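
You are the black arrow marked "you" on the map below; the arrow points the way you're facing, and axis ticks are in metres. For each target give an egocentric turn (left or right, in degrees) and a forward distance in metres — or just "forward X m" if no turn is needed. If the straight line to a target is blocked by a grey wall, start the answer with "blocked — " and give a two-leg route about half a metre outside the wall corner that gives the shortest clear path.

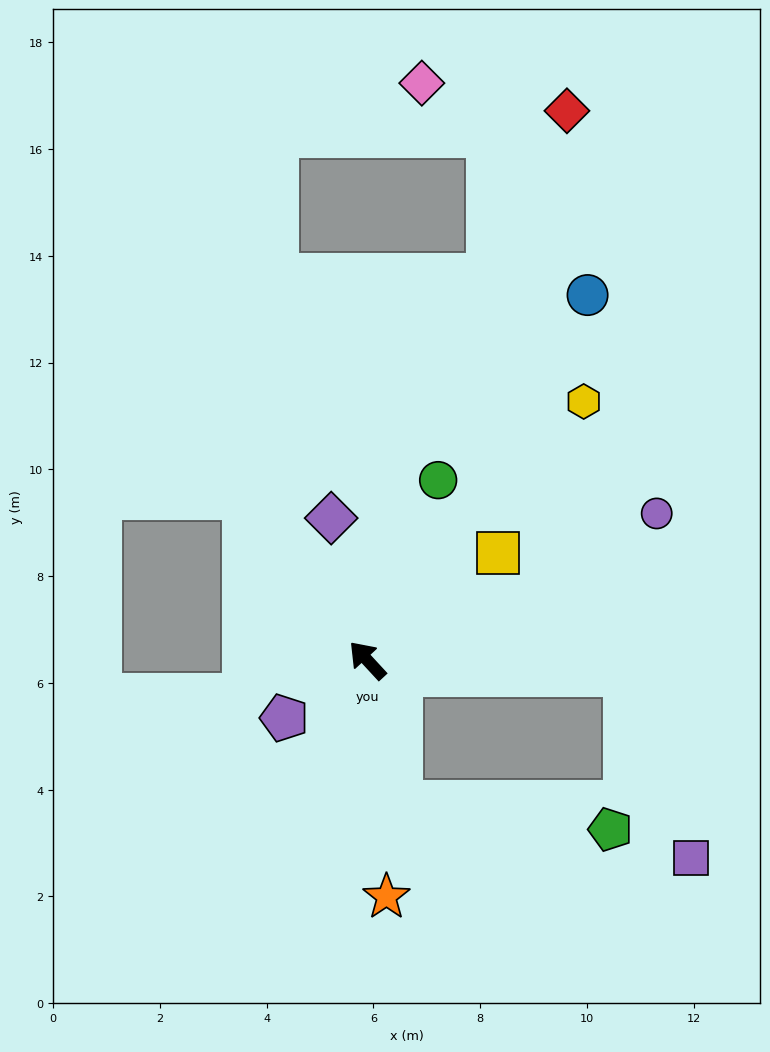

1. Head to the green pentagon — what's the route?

blocked — turn left 150°, forward 2.7 m, then turn left 70°, forward 4.0 m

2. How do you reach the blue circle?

turn right 74°, forward 8.0 m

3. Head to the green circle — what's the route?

turn right 64°, forward 3.6 m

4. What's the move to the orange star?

turn left 142°, forward 4.4 m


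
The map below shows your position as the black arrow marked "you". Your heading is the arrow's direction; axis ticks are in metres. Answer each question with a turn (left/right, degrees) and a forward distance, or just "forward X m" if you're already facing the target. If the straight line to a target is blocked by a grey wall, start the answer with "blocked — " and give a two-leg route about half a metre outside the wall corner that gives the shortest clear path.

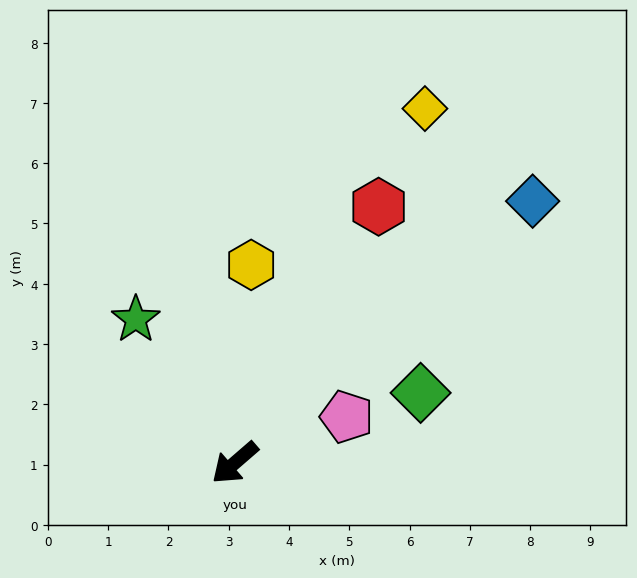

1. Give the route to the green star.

turn right 96°, forward 2.9 m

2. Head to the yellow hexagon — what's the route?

turn right 136°, forward 3.3 m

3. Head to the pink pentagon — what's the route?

turn left 161°, forward 2.0 m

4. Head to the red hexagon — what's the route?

turn right 160°, forward 4.9 m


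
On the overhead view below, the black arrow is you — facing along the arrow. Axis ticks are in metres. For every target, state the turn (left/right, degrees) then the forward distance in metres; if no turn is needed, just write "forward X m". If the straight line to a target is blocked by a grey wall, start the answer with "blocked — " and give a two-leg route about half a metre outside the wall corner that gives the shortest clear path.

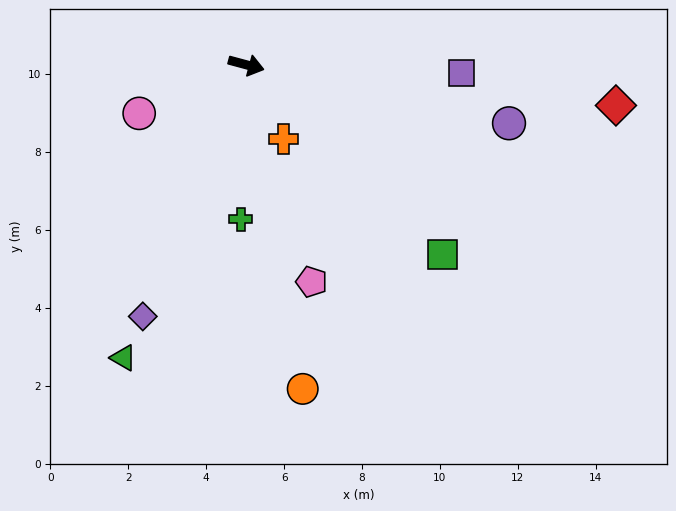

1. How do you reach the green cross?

turn right 77°, forward 4.0 m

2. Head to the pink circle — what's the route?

turn right 141°, forward 3.0 m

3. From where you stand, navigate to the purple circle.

turn left 2°, forward 6.9 m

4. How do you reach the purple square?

turn left 13°, forward 5.5 m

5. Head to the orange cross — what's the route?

turn right 48°, forward 2.1 m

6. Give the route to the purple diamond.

turn right 97°, forward 7.0 m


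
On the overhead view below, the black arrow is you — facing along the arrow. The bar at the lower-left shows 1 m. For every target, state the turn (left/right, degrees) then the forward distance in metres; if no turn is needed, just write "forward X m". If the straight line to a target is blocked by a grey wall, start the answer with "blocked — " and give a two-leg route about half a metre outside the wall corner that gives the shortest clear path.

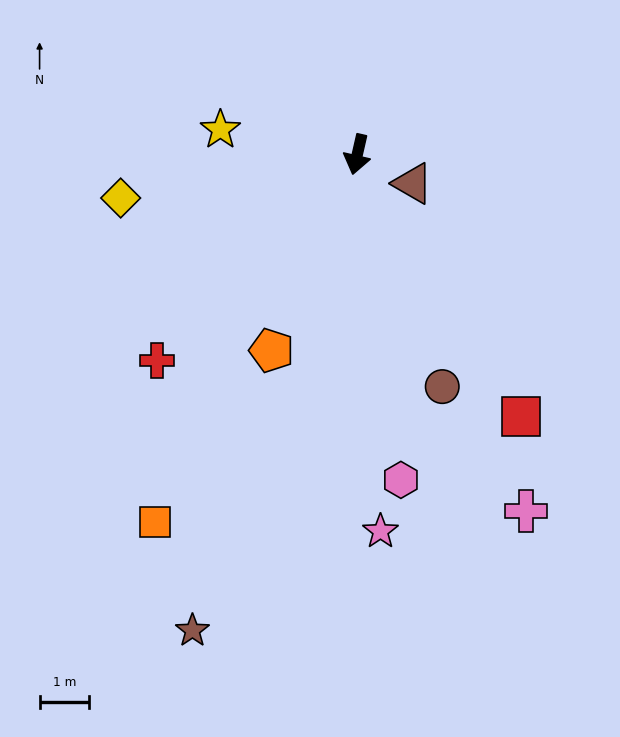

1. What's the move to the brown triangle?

turn left 75°, forward 1.3 m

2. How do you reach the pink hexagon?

turn left 21°, forward 6.6 m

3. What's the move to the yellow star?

turn right 87°, forward 2.8 m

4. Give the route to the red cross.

turn right 31°, forward 5.8 m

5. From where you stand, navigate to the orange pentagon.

turn right 11°, forward 4.3 m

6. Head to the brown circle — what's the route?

turn left 33°, forward 5.0 m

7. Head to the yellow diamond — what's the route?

turn right 67°, forward 4.8 m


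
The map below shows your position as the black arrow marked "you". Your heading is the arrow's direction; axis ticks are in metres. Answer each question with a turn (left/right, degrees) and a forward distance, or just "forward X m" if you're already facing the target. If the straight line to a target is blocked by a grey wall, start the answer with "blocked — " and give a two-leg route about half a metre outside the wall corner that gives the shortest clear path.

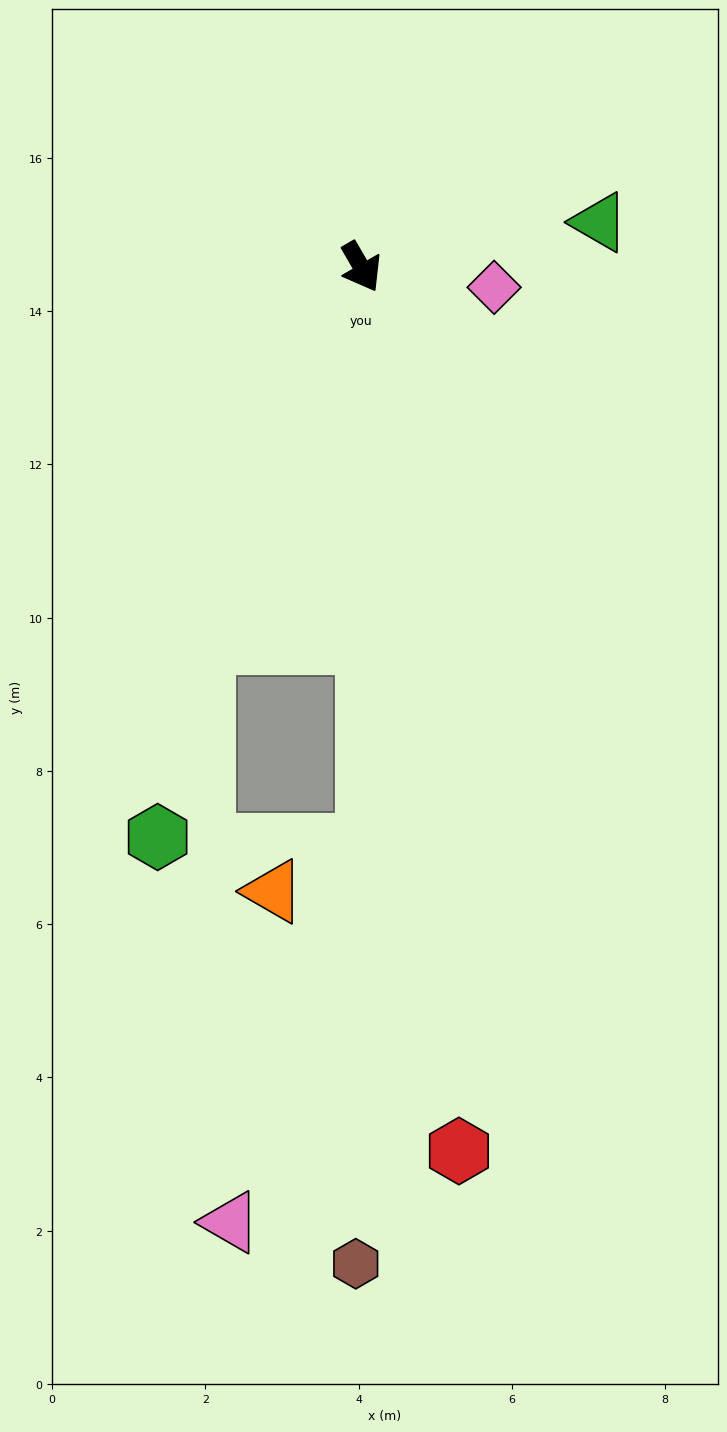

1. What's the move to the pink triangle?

blocked — turn right 29°, forward 7.6 m, then turn right 21°, forward 5.2 m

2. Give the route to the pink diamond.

turn left 51°, forward 1.8 m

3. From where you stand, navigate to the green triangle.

turn left 71°, forward 3.2 m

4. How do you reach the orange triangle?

blocked — turn right 29°, forward 7.6 m, then turn right 66°, forward 1.4 m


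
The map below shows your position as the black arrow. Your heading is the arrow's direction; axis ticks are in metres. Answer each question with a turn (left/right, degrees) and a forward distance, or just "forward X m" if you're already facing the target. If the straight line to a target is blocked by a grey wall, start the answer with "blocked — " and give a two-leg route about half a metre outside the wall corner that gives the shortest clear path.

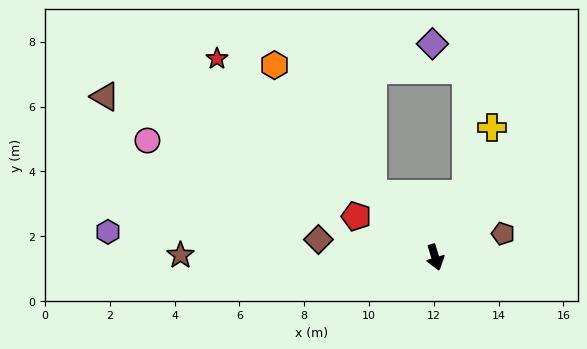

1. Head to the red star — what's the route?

turn right 149°, forward 9.1 m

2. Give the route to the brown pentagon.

turn left 92°, forward 2.2 m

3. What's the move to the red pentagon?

turn right 134°, forward 2.7 m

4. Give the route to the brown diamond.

turn right 115°, forward 3.6 m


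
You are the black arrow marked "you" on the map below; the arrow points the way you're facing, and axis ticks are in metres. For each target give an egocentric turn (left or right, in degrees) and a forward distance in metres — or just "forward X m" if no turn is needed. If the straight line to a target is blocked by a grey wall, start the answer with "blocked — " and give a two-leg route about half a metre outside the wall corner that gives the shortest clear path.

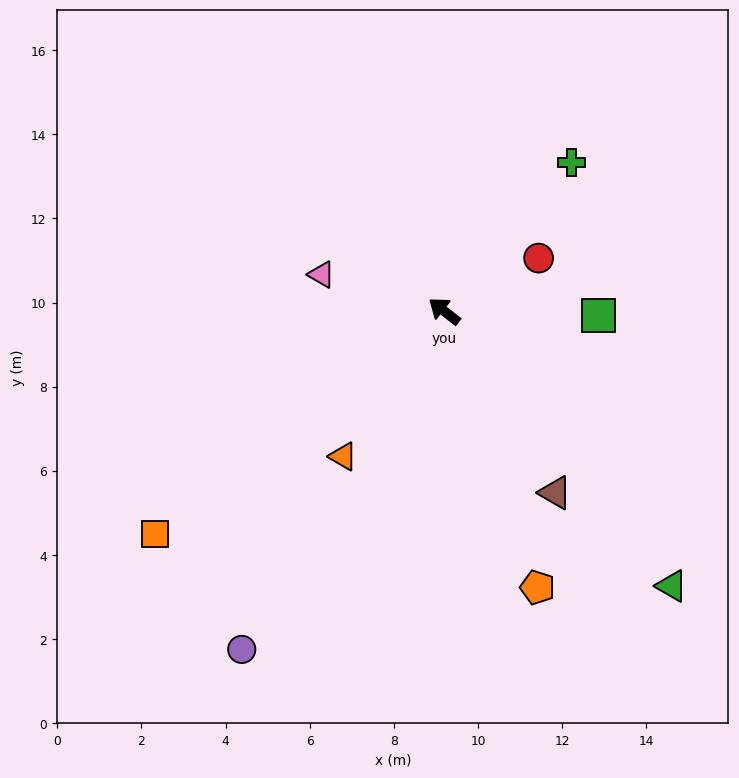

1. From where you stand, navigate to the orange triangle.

turn left 93°, forward 4.2 m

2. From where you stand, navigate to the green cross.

turn right 93°, forward 4.7 m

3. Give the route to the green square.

turn right 143°, forward 3.7 m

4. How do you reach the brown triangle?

turn left 159°, forward 5.1 m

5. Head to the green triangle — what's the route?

turn left 168°, forward 8.5 m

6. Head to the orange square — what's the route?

turn left 76°, forward 8.7 m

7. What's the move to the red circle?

turn right 113°, forward 2.6 m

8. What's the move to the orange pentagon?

turn left 147°, forward 6.9 m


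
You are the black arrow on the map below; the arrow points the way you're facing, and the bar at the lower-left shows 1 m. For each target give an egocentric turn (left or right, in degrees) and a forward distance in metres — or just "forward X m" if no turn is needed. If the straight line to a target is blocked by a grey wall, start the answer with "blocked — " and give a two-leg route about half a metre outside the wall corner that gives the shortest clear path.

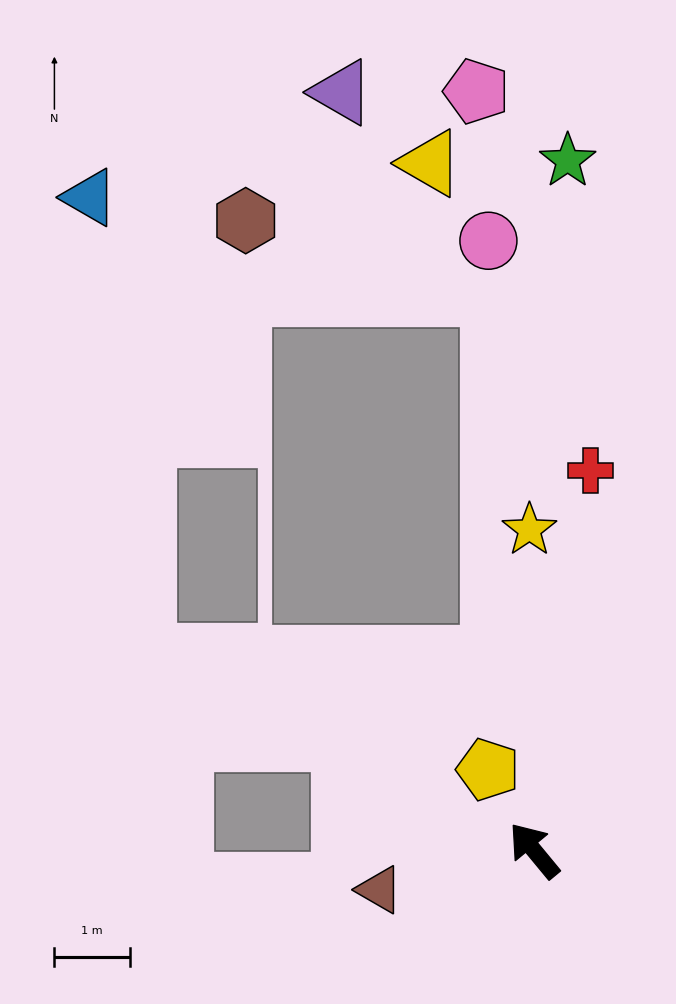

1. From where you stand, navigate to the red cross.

turn right 48°, forward 5.1 m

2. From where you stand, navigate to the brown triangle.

turn left 65°, forward 2.1 m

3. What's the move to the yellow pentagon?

turn right 10°, forward 1.2 m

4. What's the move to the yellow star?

turn right 39°, forward 4.2 m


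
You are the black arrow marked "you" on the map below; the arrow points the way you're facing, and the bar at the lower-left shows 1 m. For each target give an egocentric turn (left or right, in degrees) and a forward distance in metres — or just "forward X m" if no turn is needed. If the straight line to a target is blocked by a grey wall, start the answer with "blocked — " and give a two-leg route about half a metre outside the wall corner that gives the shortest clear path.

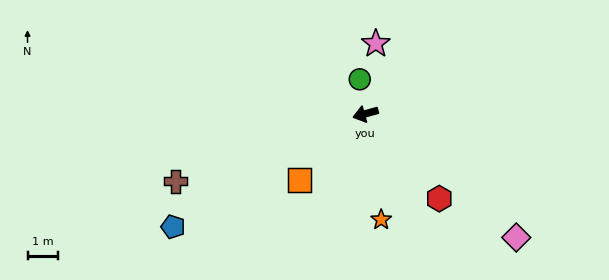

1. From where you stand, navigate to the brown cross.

turn left 4°, forward 6.5 m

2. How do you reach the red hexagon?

turn left 115°, forward 3.6 m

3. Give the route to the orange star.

turn left 83°, forward 3.5 m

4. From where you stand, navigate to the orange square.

turn left 30°, forward 3.0 m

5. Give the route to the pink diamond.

turn left 125°, forward 6.3 m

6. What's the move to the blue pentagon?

turn left 15°, forward 7.2 m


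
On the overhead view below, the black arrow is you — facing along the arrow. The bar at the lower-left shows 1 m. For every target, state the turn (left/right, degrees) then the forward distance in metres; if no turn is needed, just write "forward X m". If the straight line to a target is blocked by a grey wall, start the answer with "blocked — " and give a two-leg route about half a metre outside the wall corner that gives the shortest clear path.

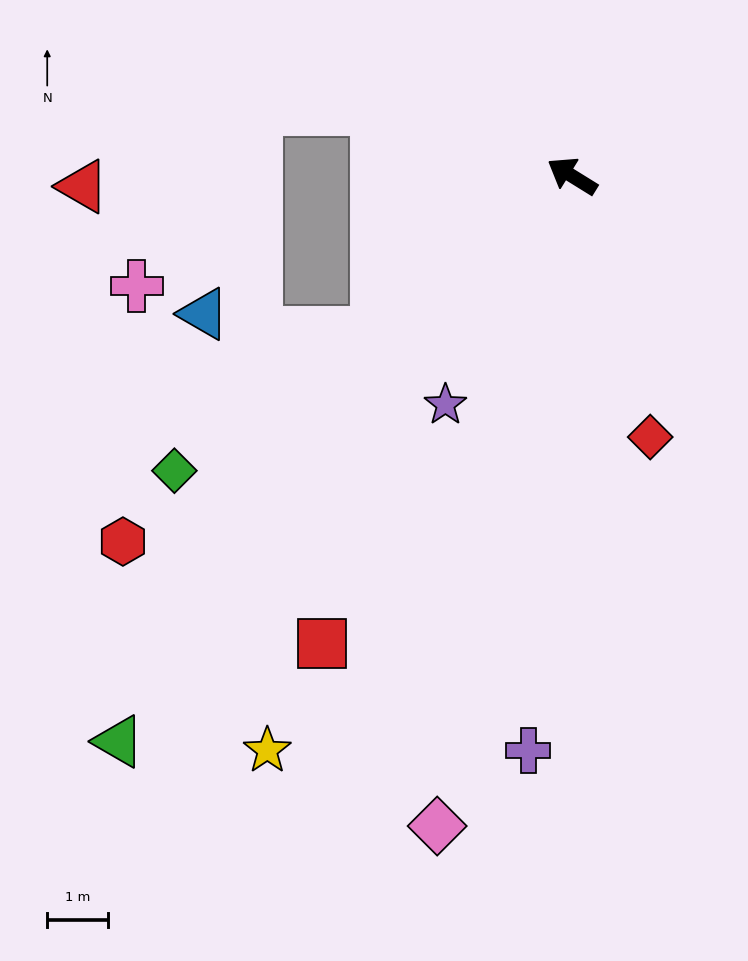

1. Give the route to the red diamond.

turn left 138°, forward 4.5 m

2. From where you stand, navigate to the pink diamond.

turn left 110°, forward 10.8 m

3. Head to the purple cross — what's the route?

turn left 117°, forward 9.4 m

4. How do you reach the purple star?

turn left 93°, forward 4.3 m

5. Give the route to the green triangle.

turn left 83°, forward 11.8 m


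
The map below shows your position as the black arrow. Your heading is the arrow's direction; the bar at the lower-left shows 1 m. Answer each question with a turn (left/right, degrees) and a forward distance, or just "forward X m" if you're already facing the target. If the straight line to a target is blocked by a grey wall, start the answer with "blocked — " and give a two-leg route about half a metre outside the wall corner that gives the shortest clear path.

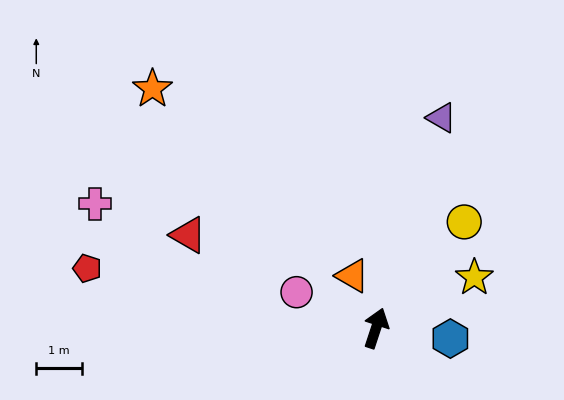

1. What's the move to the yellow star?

turn right 45°, forward 2.4 m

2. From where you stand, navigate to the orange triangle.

turn left 43°, forward 1.3 m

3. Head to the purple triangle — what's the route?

forward 4.8 m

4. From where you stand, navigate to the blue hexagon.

turn right 80°, forward 1.7 m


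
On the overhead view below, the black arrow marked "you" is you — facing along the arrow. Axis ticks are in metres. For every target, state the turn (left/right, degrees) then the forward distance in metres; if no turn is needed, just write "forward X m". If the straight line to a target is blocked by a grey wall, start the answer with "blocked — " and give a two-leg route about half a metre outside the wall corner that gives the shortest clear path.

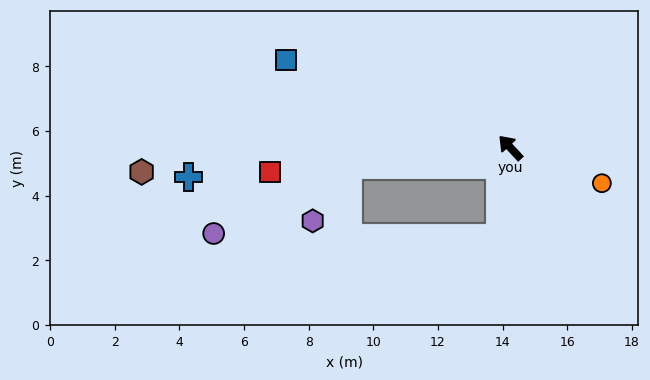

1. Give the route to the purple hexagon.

blocked — turn left 53°, forward 5.0 m, then turn left 51°, forward 2.0 m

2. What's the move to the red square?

turn left 53°, forward 7.5 m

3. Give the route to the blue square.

turn left 26°, forward 7.4 m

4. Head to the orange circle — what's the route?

turn right 154°, forward 3.0 m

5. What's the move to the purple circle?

blocked — turn left 53°, forward 5.0 m, then turn left 21°, forward 4.7 m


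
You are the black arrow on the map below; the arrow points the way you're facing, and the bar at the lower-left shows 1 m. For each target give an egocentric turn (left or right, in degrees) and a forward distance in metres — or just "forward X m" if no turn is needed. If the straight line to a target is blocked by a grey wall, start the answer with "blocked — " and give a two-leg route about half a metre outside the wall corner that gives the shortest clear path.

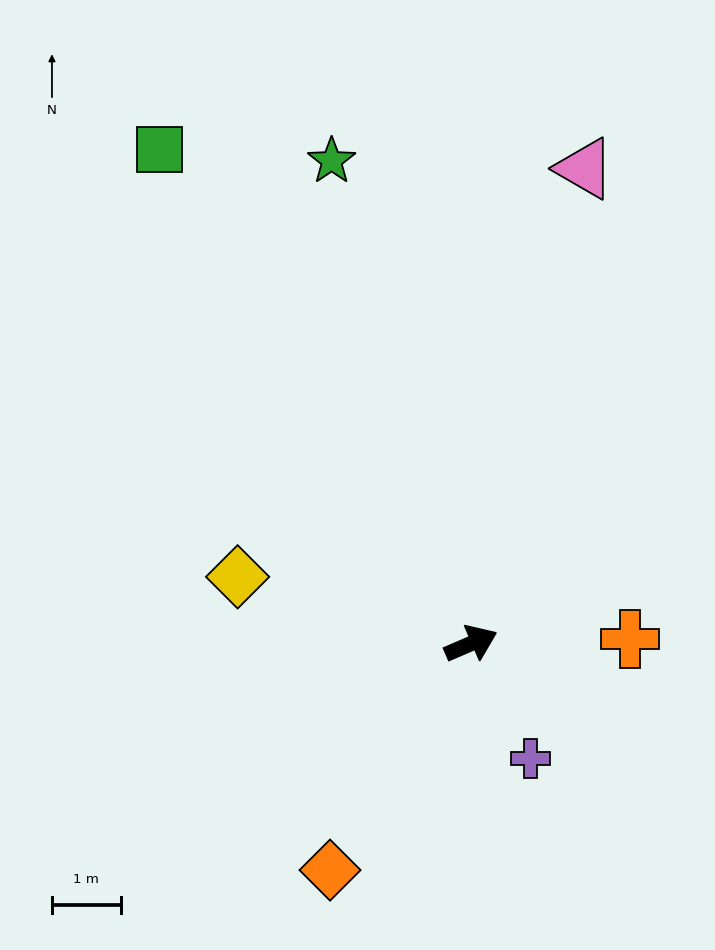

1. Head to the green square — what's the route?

turn left 99°, forward 8.5 m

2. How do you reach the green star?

turn left 83°, forward 7.3 m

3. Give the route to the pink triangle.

turn left 53°, forward 7.1 m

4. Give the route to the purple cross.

turn right 86°, forward 1.9 m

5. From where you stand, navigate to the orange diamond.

turn right 145°, forward 3.9 m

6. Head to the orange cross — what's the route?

turn right 22°, forward 2.3 m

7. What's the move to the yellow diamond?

turn left 141°, forward 3.5 m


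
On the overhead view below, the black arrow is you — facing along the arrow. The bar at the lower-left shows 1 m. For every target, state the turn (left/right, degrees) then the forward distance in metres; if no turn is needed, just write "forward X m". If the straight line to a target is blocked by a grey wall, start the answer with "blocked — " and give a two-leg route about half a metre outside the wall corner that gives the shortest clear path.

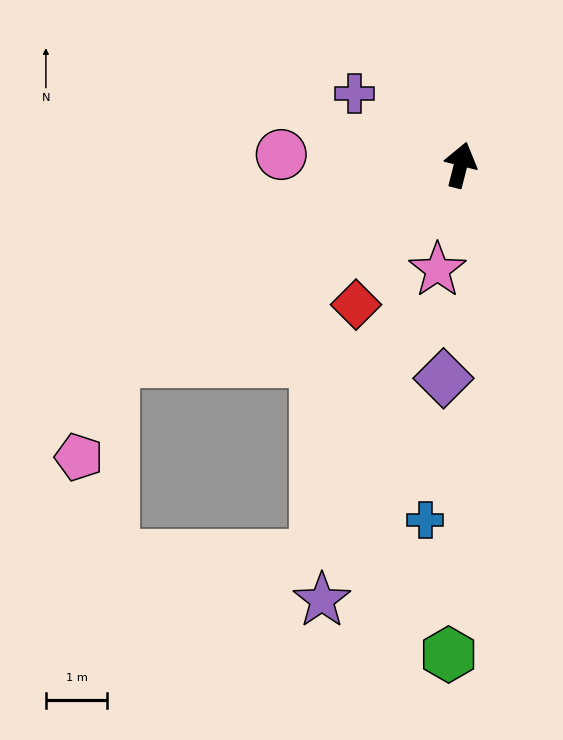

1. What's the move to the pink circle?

turn left 101°, forward 2.9 m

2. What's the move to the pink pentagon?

blocked — turn left 134°, forward 6.5 m, then turn left 40°, forward 1.7 m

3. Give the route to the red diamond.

turn left 157°, forward 2.8 m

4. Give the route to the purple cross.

turn left 70°, forward 2.1 m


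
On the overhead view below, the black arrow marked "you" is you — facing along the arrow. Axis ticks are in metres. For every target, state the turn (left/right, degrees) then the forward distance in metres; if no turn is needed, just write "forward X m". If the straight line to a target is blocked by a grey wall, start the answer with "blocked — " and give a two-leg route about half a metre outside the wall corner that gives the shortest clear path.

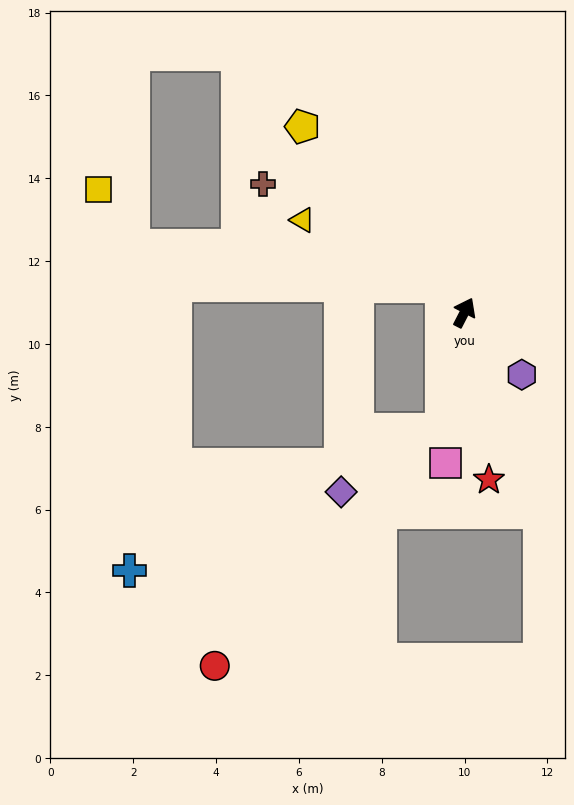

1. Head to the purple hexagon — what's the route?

turn right 110°, forward 2.0 m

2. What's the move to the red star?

turn right 144°, forward 4.1 m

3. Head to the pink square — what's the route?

turn right 160°, forward 3.7 m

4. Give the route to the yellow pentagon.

turn left 68°, forward 6.0 m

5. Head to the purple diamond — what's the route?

blocked — turn right 163°, forward 2.9 m, then turn right 49°, forward 2.9 m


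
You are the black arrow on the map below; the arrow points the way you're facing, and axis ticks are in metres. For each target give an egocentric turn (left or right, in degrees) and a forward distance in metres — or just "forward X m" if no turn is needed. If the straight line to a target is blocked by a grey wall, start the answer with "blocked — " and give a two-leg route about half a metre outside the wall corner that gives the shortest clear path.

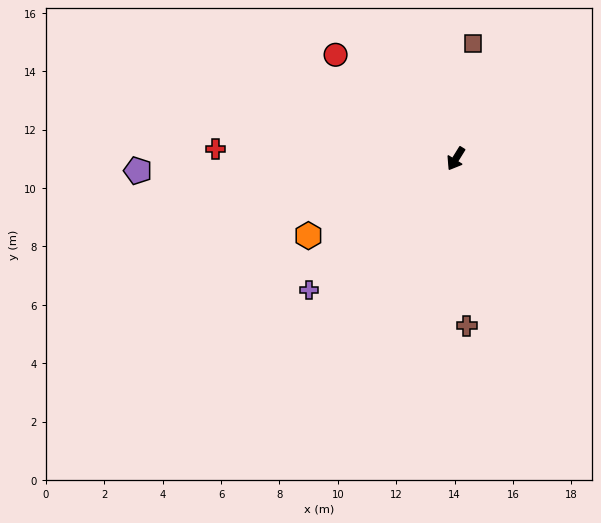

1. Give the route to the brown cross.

turn left 36°, forward 5.7 m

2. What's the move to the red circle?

turn right 99°, forward 5.4 m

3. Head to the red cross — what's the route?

turn right 61°, forward 8.2 m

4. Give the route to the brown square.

turn right 157°, forward 4.0 m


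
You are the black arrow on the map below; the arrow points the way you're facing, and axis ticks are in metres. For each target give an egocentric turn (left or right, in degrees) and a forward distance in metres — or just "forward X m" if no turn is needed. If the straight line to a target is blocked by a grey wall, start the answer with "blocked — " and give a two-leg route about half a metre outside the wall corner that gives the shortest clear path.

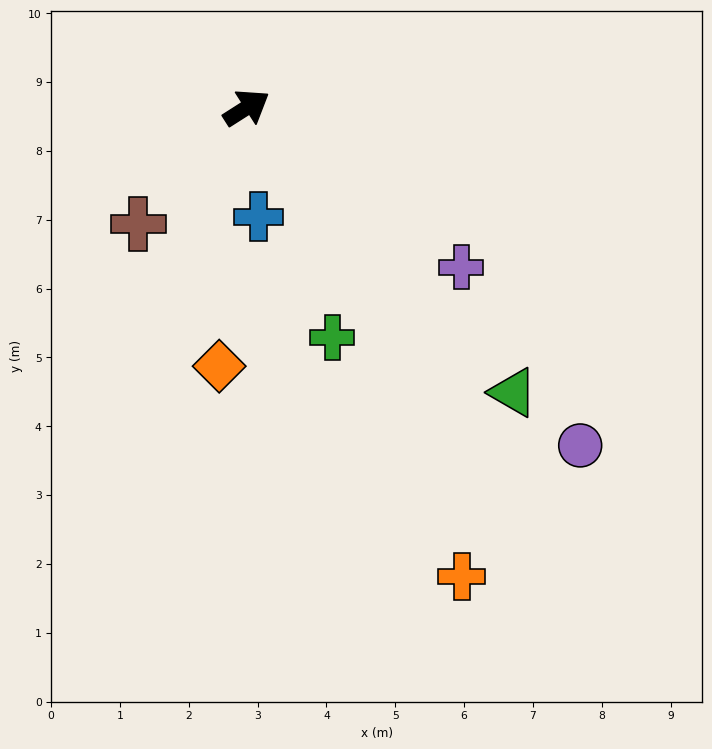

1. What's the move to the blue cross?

turn right 116°, forward 1.6 m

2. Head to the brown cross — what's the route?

turn right 166°, forward 2.3 m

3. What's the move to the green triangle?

turn right 79°, forward 5.7 m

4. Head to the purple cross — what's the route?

turn right 69°, forward 3.9 m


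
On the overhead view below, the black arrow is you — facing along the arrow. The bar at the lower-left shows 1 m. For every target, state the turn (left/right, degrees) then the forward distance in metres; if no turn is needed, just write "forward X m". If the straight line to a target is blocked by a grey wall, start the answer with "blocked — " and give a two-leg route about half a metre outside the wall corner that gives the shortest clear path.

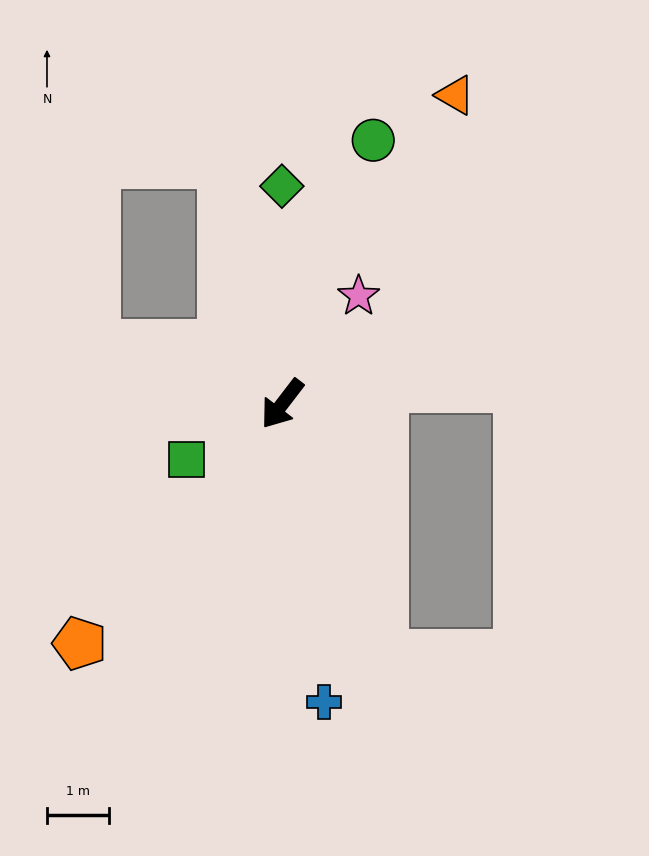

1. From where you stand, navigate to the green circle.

turn right 162°, forward 4.5 m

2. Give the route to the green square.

turn right 22°, forward 1.8 m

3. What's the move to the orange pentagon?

turn right 3°, forward 5.1 m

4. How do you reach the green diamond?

turn right 142°, forward 3.5 m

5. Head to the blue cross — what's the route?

turn left 45°, forward 4.9 m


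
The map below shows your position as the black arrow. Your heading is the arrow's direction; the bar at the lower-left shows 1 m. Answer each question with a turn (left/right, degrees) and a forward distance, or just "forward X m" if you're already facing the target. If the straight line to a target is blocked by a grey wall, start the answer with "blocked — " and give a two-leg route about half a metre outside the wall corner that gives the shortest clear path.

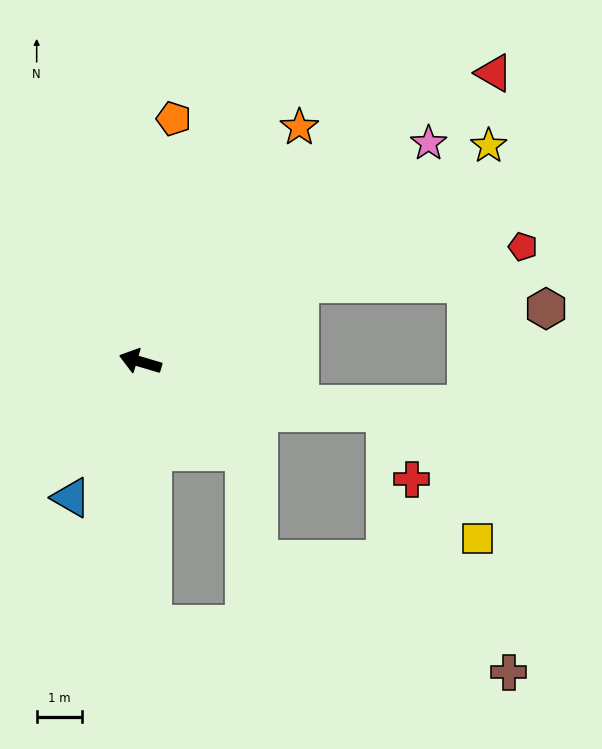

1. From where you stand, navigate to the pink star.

turn right 126°, forward 7.9 m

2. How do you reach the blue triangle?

turn left 80°, forward 3.3 m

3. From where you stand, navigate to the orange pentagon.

turn right 81°, forward 5.4 m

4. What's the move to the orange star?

turn right 108°, forward 6.2 m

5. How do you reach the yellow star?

turn right 132°, forward 9.0 m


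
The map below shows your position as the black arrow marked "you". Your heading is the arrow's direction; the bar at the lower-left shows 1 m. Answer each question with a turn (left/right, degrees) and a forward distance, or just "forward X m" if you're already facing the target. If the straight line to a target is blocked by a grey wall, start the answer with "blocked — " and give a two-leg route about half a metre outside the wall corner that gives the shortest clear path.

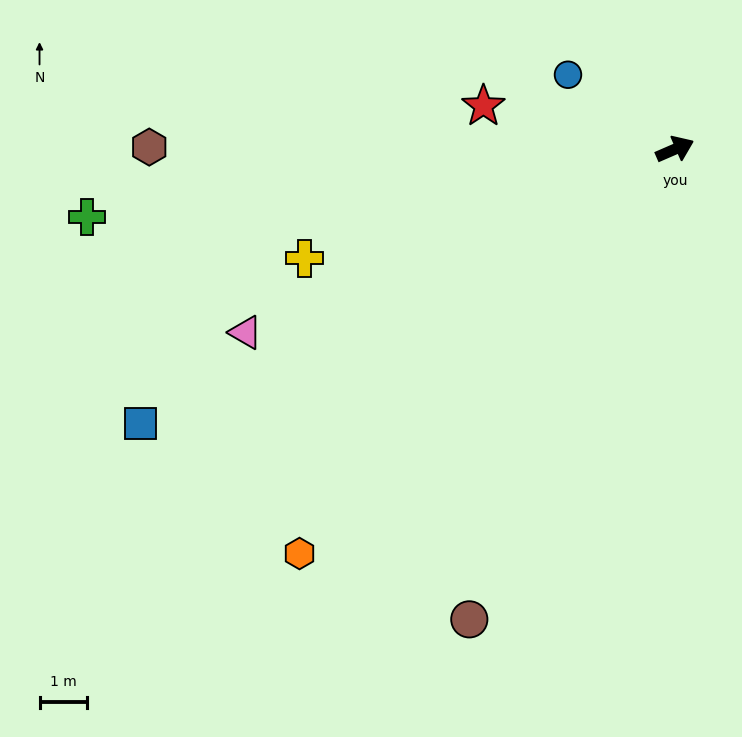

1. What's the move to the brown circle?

turn right 137°, forward 10.8 m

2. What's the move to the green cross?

turn left 163°, forward 12.5 m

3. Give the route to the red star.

turn left 144°, forward 4.1 m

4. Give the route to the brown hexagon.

turn left 156°, forward 11.1 m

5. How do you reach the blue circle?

turn left 122°, forward 2.7 m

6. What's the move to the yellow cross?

turn left 173°, forward 8.1 m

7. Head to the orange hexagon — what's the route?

turn right 156°, forward 11.6 m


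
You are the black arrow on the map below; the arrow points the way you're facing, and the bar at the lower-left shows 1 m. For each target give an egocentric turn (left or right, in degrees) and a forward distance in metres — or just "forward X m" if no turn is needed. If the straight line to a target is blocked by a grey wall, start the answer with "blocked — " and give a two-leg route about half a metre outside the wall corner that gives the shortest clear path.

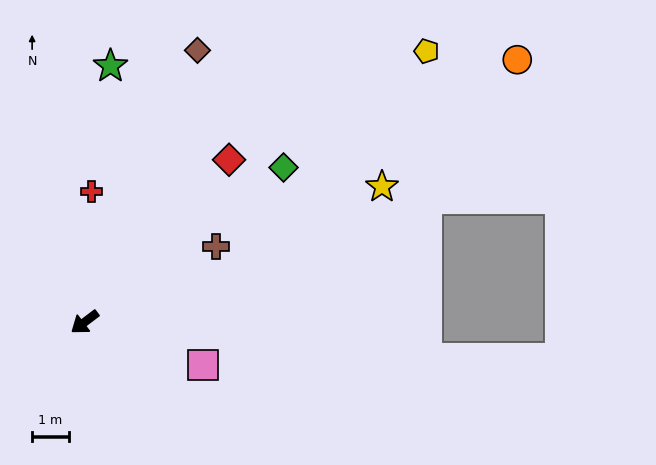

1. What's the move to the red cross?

turn right 130°, forward 3.6 m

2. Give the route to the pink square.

turn left 123°, forward 3.4 m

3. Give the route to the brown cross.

turn left 173°, forward 4.1 m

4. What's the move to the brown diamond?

turn right 150°, forward 8.0 m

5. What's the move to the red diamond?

turn right 169°, forward 5.9 m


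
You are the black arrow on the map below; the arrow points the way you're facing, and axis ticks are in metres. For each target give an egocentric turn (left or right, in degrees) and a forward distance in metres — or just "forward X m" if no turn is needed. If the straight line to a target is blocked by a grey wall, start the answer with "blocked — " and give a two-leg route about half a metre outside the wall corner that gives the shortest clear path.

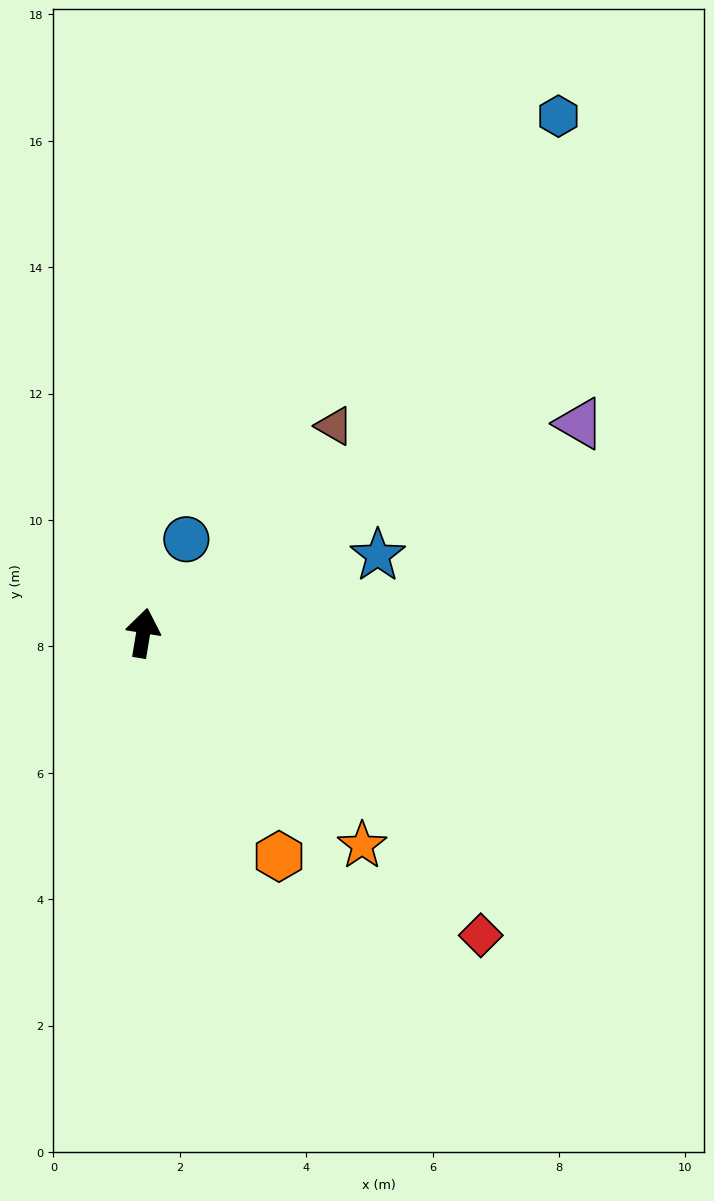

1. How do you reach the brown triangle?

turn right 33°, forward 4.5 m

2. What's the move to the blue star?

turn right 62°, forward 3.9 m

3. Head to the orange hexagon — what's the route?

turn right 139°, forward 4.1 m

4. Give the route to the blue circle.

turn right 15°, forward 1.6 m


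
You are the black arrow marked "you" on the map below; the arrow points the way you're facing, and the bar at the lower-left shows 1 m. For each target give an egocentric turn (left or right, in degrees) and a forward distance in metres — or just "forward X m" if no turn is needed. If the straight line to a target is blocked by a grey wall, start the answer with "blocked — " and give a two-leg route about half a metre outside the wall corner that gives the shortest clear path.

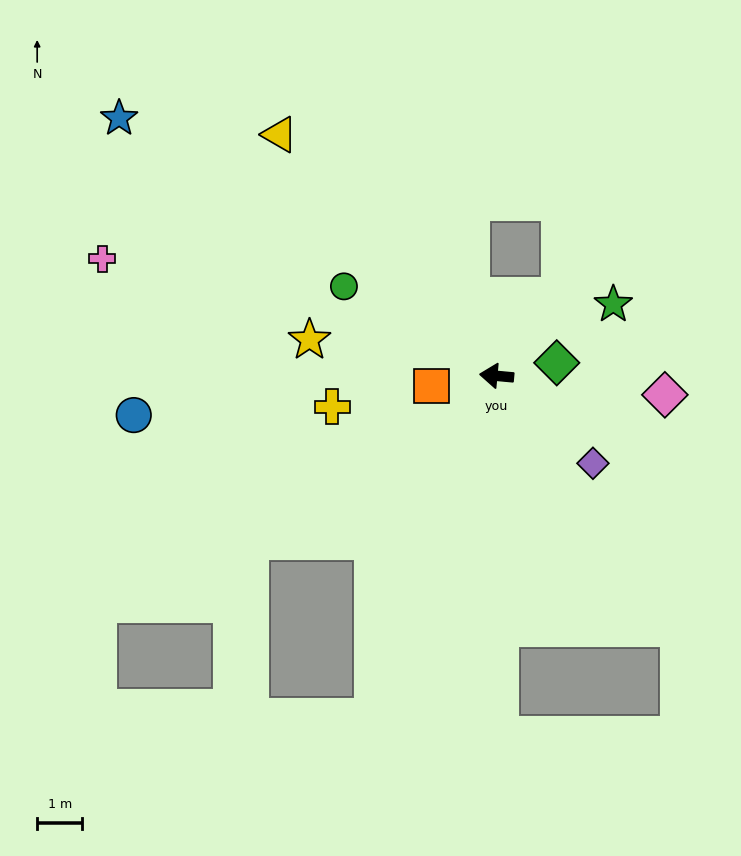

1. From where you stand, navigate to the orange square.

turn left 14°, forward 1.5 m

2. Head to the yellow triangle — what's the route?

turn right 43°, forward 7.2 m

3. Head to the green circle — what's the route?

turn right 25°, forward 3.9 m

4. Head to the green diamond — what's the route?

turn right 162°, forward 1.4 m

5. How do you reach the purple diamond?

turn left 143°, forward 2.9 m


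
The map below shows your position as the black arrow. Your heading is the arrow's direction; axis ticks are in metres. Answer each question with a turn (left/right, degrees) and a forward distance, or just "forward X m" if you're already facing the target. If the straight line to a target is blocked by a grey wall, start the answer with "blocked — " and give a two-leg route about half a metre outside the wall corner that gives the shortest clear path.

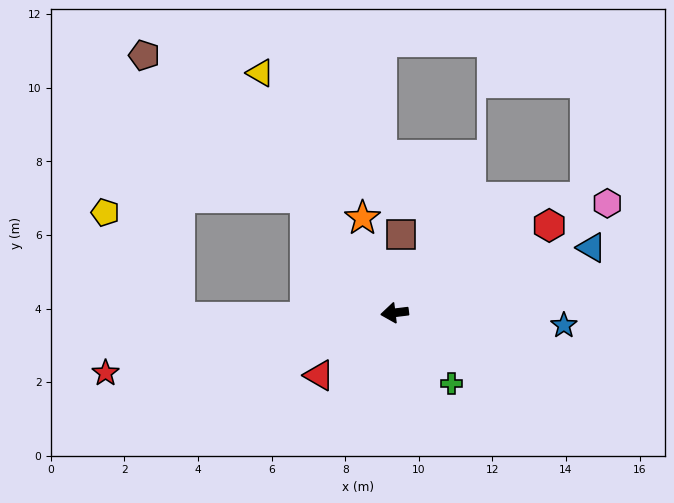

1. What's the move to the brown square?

turn right 102°, forward 2.1 m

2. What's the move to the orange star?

turn right 78°, forward 2.7 m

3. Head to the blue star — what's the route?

turn left 169°, forward 4.6 m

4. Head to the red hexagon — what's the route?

turn right 158°, forward 4.8 m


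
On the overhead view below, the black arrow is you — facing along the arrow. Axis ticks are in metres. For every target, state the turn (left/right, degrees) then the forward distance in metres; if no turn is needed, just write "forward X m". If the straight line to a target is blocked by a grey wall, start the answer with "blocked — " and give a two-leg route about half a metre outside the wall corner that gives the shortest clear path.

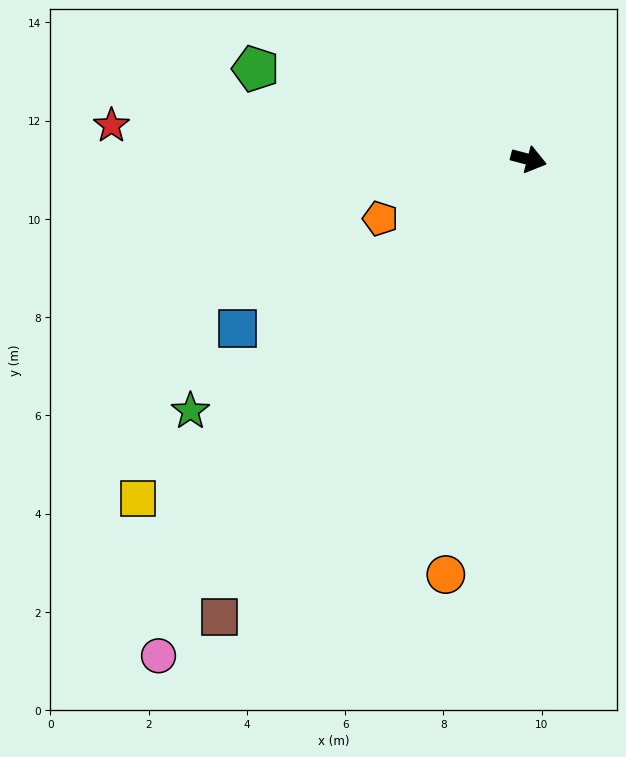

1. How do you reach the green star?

turn right 129°, forward 8.6 m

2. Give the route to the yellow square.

turn right 124°, forward 10.5 m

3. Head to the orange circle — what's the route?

turn right 87°, forward 8.6 m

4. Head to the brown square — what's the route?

turn right 109°, forward 11.2 m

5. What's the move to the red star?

turn right 170°, forward 8.5 m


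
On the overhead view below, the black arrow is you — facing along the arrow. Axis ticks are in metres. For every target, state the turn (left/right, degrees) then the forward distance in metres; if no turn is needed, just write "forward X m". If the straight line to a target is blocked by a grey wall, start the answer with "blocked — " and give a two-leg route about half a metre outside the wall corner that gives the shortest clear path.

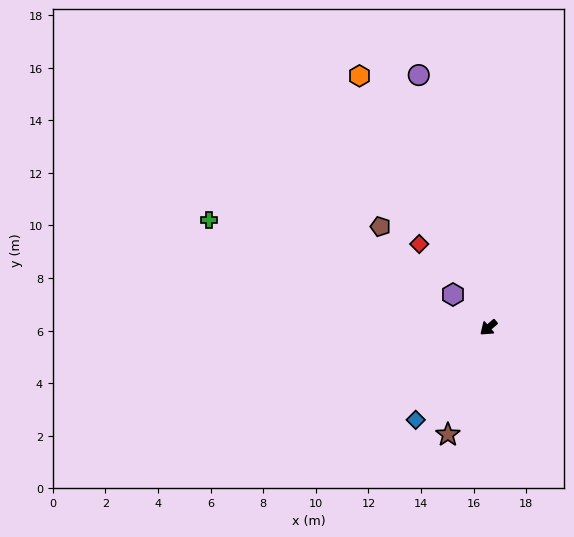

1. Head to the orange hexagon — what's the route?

turn right 103°, forward 10.8 m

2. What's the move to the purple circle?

turn right 115°, forward 10.0 m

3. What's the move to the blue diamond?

turn left 11°, forward 4.5 m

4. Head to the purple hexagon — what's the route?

turn right 83°, forward 1.8 m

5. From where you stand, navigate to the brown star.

turn left 29°, forward 4.4 m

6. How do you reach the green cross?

turn right 61°, forward 11.4 m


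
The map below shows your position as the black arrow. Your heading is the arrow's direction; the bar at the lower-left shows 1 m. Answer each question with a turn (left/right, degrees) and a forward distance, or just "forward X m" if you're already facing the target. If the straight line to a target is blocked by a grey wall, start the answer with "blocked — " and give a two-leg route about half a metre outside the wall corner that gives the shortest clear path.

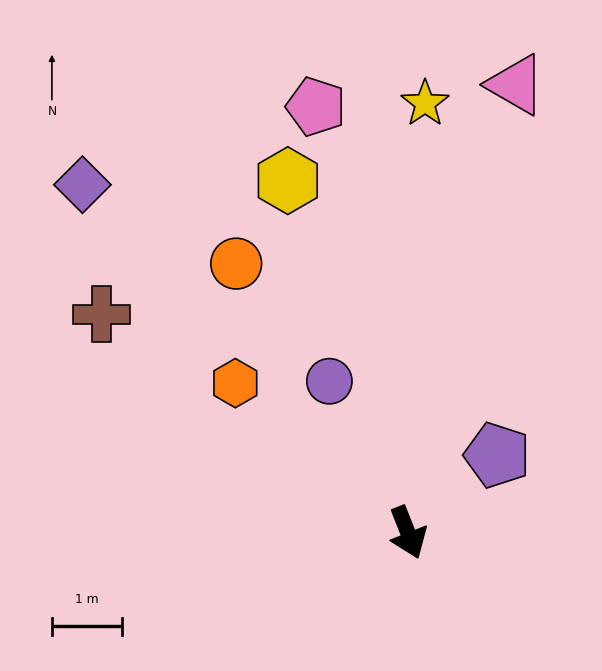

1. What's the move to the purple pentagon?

turn left 109°, forward 1.7 m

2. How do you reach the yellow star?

turn left 156°, forward 6.1 m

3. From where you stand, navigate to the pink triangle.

turn left 145°, forward 6.6 m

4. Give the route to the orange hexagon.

turn right 152°, forward 3.2 m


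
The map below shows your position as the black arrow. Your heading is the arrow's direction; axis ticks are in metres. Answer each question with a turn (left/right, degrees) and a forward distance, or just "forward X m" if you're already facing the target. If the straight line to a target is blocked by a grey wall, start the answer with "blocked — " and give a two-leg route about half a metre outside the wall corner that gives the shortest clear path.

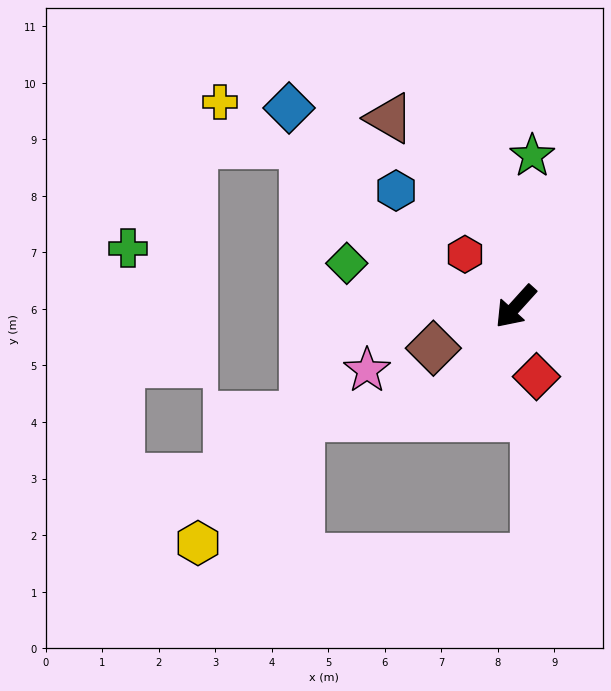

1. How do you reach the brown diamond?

turn right 21°, forward 1.6 m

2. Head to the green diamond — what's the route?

turn right 62°, forward 3.1 m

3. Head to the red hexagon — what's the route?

turn right 94°, forward 1.3 m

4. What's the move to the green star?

turn right 144°, forward 2.7 m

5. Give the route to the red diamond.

turn left 59°, forward 1.3 m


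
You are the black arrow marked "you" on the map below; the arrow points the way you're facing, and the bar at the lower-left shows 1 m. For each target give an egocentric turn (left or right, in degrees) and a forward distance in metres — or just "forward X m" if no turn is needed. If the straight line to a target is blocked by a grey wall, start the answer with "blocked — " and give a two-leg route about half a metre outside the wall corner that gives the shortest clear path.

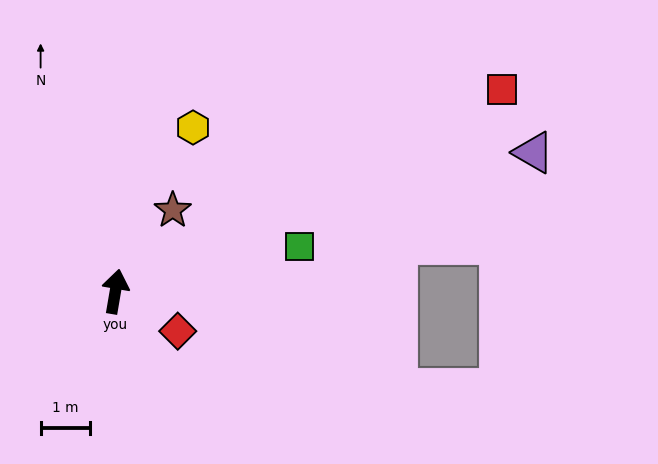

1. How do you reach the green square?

turn right 67°, forward 3.8 m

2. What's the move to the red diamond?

turn right 113°, forward 1.5 m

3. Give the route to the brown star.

turn right 26°, forward 2.0 m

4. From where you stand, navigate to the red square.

turn right 53°, forward 8.8 m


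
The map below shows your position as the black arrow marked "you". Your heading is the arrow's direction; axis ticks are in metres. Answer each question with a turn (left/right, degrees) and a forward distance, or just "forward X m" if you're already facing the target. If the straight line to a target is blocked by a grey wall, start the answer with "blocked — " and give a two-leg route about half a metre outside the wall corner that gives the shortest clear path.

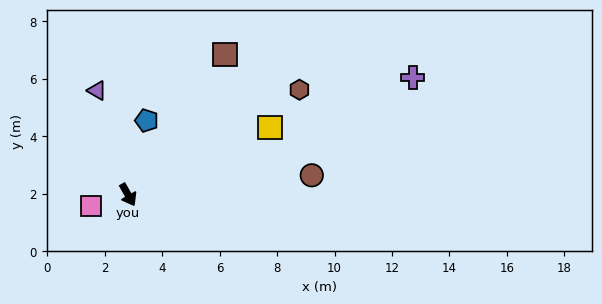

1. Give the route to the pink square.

turn right 102°, forward 1.4 m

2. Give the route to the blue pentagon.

turn left 136°, forward 2.7 m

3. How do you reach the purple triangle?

turn left 167°, forward 3.8 m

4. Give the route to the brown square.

turn left 116°, forward 5.9 m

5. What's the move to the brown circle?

turn left 67°, forward 6.4 m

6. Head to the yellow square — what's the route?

turn left 86°, forward 5.5 m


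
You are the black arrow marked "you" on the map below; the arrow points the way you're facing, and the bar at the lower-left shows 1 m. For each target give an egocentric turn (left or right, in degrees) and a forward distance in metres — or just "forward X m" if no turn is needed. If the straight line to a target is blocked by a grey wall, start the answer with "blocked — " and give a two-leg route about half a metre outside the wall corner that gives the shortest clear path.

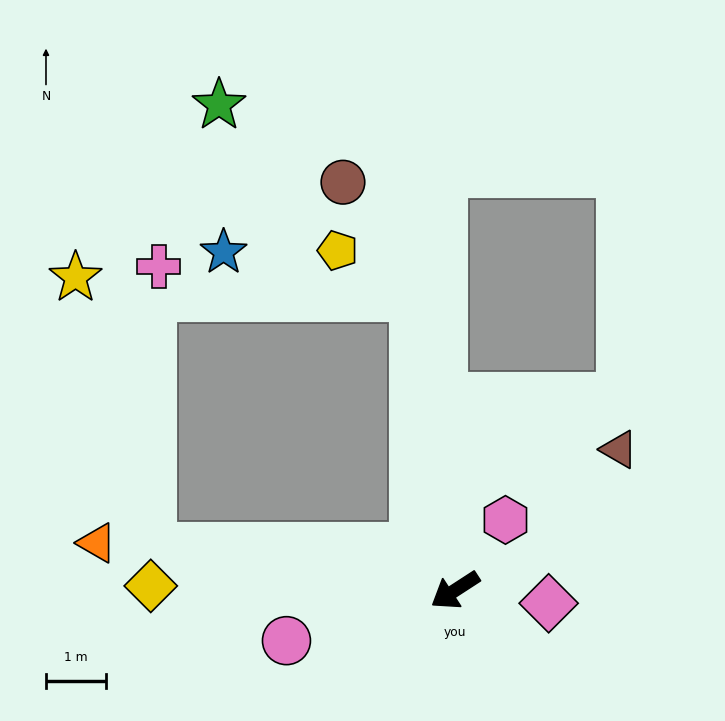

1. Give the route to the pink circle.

turn right 16°, forward 2.9 m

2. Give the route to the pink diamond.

turn left 139°, forward 1.6 m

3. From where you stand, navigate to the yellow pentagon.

blocked — turn right 115°, forward 4.9 m, then turn left 52°, forward 1.5 m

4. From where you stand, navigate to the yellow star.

blocked — turn right 41°, forward 5.1 m, then turn right 66°, forward 4.7 m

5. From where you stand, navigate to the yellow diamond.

turn right 34°, forward 5.1 m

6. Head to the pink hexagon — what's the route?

turn right 159°, forward 1.4 m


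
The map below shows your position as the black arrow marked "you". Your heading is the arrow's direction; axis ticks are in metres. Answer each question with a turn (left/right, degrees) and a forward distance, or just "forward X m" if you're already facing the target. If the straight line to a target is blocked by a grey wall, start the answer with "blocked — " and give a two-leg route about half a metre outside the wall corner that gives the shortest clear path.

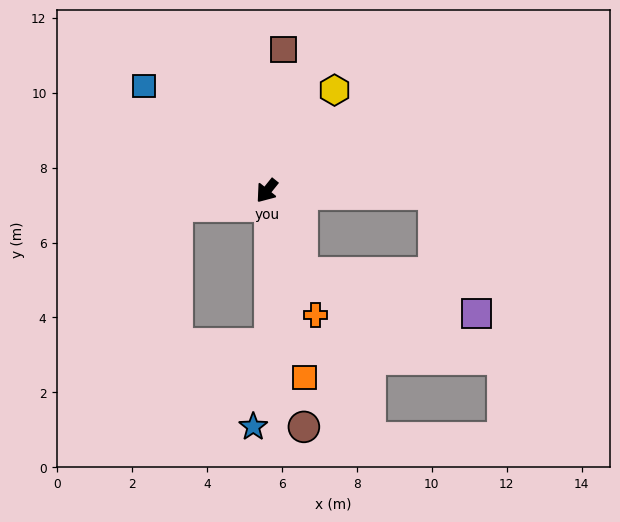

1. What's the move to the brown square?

turn right 148°, forward 3.8 m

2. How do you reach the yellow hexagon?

turn right 175°, forward 3.2 m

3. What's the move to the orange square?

turn left 50°, forward 5.1 m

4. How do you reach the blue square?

turn right 92°, forward 4.3 m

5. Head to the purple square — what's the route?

blocked — turn left 62°, forward 2.4 m, then turn left 54°, forward 4.8 m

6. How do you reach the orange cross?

turn left 60°, forward 3.6 m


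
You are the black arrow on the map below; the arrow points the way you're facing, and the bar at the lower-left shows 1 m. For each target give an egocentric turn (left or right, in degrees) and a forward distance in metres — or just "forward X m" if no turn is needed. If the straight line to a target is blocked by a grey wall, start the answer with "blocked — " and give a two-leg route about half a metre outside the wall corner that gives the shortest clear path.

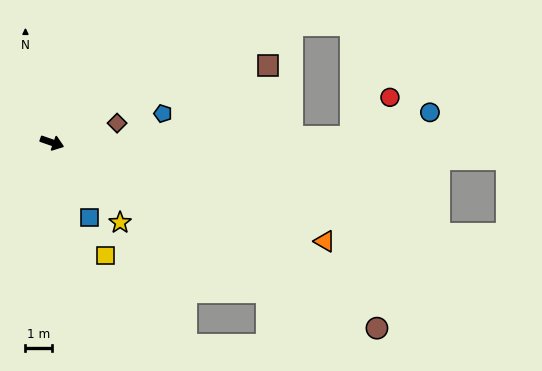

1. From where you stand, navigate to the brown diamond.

turn left 36°, forward 2.6 m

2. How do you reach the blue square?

turn right 44°, forward 3.2 m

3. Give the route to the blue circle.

blocked — turn left 20°, forward 11.3 m, then turn left 17°, forward 3.2 m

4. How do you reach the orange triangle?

forward 11.0 m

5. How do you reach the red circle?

blocked — turn left 20°, forward 11.3 m, then turn left 44°, forward 2.1 m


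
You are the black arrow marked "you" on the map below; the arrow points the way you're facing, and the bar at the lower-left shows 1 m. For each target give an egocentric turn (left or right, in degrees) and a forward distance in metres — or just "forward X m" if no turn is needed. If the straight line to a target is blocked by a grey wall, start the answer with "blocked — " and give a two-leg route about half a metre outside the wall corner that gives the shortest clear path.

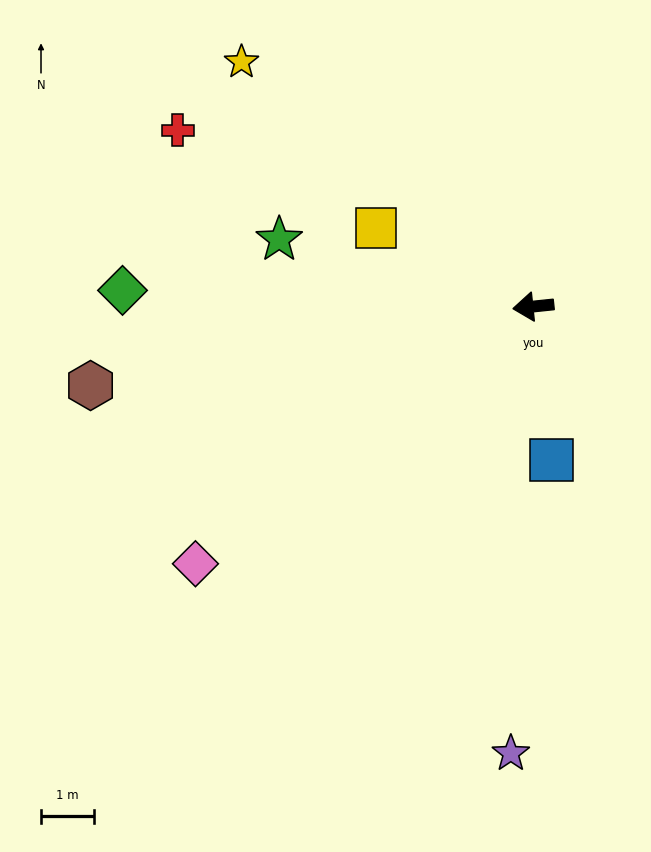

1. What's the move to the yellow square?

turn right 32°, forward 3.3 m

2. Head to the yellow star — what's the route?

turn right 46°, forward 7.2 m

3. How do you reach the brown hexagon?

turn left 4°, forward 8.5 m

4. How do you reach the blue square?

turn left 91°, forward 2.9 m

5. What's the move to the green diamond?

turn right 8°, forward 7.8 m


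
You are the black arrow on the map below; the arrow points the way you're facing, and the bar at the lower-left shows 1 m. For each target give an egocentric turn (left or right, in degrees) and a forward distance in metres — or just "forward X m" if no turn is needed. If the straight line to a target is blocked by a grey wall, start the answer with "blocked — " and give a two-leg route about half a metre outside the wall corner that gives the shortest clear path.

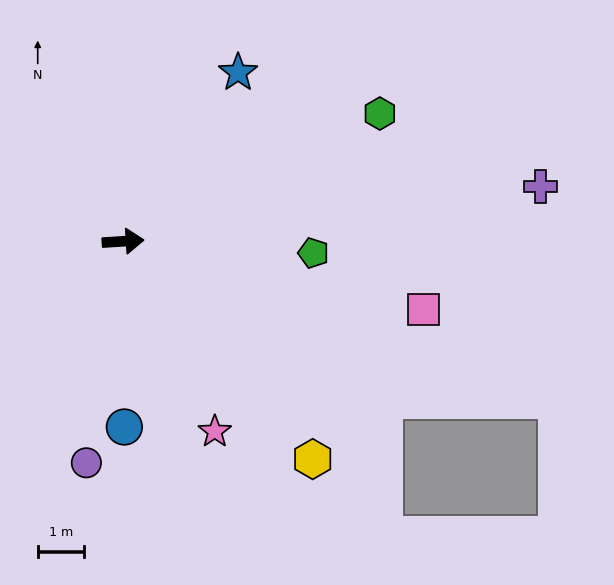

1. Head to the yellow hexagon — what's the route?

turn right 53°, forward 6.3 m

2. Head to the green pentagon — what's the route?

turn right 7°, forward 4.1 m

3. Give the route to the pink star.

turn right 68°, forward 4.6 m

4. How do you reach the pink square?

turn right 16°, forward 6.7 m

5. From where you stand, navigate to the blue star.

turn left 52°, forward 4.4 m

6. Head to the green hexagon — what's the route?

turn left 23°, forward 6.2 m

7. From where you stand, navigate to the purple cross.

turn left 4°, forward 9.1 m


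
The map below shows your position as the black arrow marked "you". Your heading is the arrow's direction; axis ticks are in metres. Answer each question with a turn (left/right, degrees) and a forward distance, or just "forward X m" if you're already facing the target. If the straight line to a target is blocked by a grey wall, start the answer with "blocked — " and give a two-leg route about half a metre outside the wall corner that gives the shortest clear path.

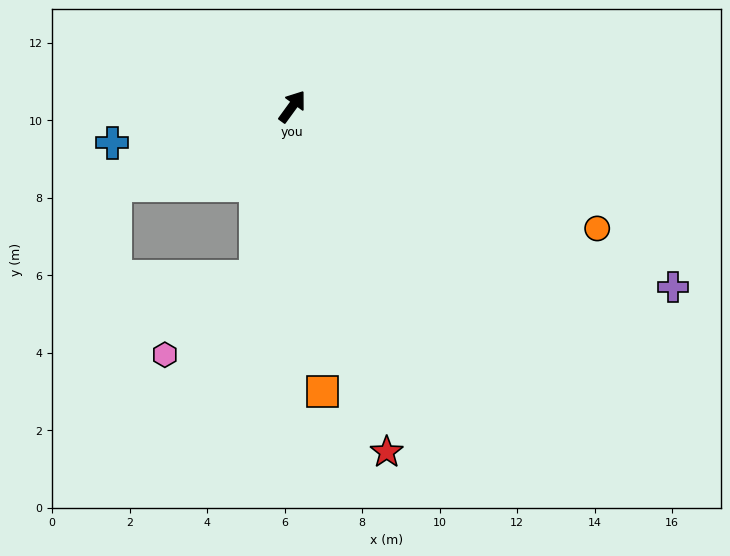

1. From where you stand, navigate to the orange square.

turn right 138°, forward 7.4 m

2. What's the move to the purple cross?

turn right 79°, forward 10.9 m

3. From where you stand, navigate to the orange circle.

turn right 76°, forward 8.5 m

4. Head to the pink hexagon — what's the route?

blocked — turn right 156°, forward 4.5 m, then turn right 37°, forward 3.1 m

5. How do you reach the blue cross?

turn left 137°, forward 4.7 m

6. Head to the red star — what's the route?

turn right 129°, forward 9.2 m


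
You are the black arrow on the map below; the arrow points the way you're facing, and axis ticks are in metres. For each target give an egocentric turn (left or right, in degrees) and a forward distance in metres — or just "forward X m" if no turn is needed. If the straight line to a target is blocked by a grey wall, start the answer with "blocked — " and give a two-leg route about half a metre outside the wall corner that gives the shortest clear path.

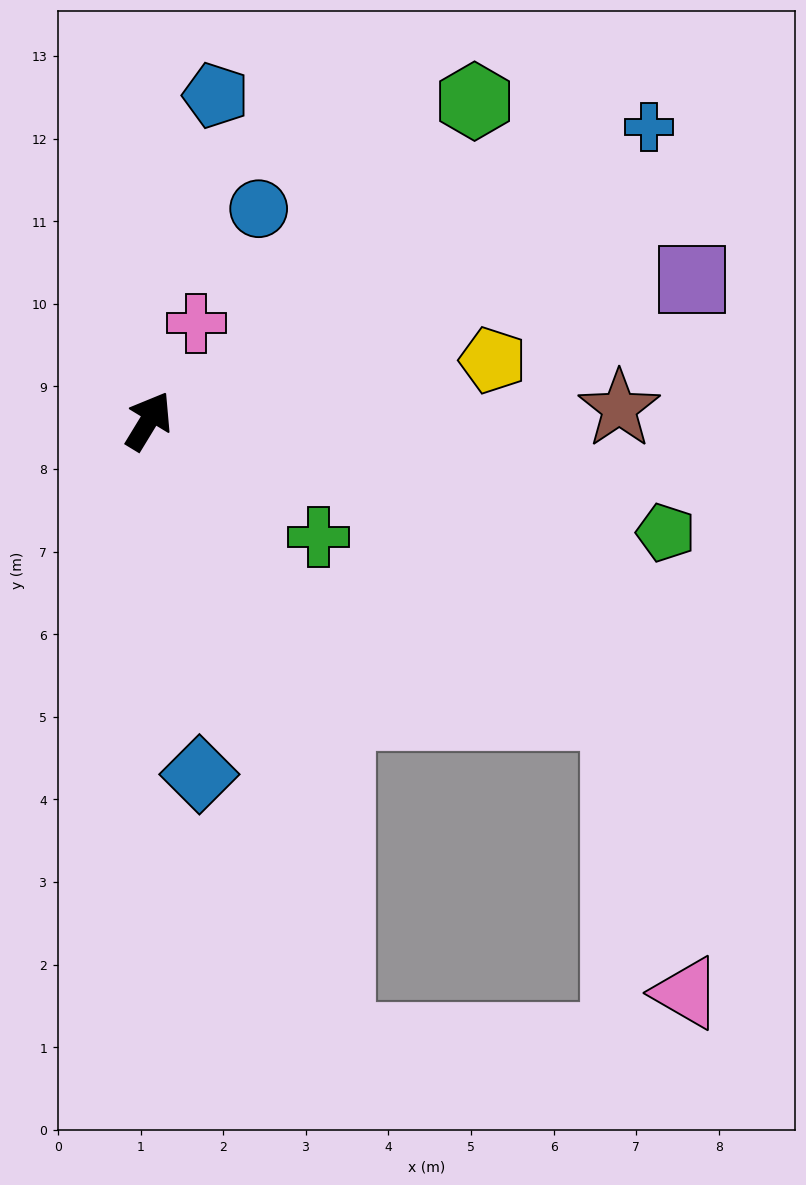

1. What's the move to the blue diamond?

turn right 141°, forward 4.3 m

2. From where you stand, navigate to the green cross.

turn right 93°, forward 2.5 m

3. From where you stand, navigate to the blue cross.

turn right 28°, forward 7.0 m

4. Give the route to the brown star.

turn right 57°, forward 5.7 m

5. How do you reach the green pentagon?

turn right 71°, forward 6.4 m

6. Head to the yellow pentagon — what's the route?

turn right 49°, forward 4.2 m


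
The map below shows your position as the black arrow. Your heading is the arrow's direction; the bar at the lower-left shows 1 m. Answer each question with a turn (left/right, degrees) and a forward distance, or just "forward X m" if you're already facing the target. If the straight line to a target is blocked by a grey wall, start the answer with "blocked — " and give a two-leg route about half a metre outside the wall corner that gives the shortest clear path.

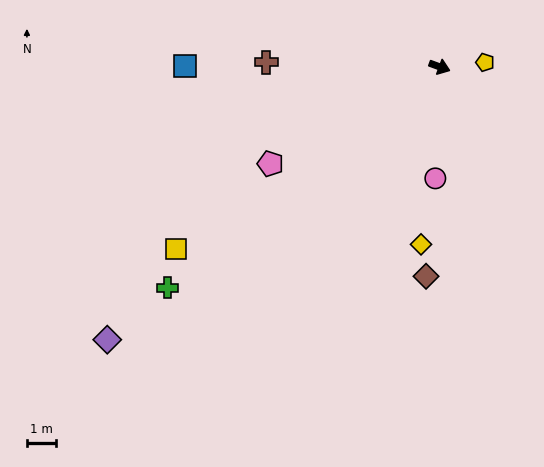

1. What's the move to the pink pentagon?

turn right 130°, forward 6.7 m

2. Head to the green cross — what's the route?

turn right 121°, forward 12.1 m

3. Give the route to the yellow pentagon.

turn left 26°, forward 1.6 m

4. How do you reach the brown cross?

turn right 161°, forward 6.0 m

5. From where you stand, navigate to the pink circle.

turn right 72°, forward 3.8 m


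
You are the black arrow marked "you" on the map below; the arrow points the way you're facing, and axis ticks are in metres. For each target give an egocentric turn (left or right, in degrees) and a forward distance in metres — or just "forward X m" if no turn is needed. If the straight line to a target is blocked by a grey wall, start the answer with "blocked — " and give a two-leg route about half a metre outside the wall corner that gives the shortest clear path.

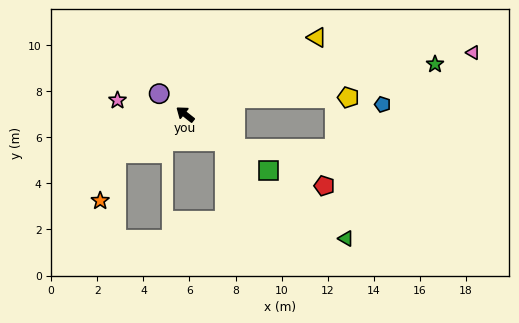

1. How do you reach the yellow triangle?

turn right 111°, forward 6.6 m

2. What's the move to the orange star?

blocked — turn left 68°, forward 3.4 m, then turn left 41°, forward 2.1 m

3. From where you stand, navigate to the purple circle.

forward 1.4 m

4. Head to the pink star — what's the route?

turn left 27°, forward 3.0 m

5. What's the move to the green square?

turn right 176°, forward 4.4 m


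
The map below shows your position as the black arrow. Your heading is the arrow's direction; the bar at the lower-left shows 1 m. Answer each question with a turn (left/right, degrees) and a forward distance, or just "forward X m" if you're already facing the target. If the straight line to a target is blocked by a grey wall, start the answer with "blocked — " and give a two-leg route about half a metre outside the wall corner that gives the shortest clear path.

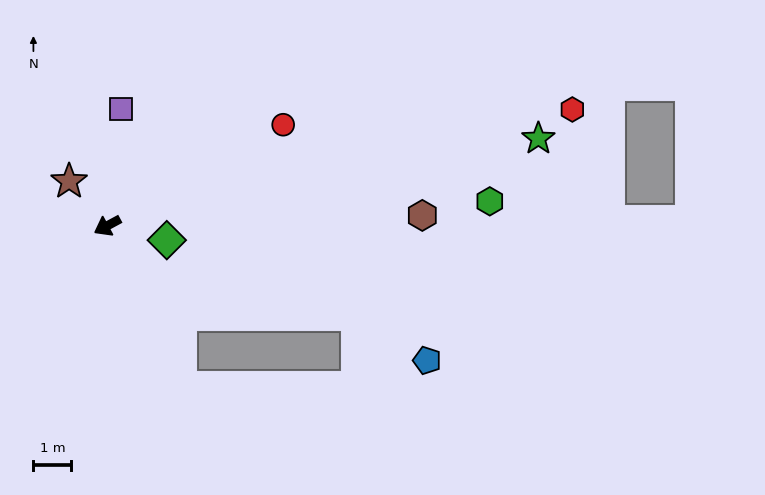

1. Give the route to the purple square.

turn right 125°, forward 3.1 m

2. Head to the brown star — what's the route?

turn right 78°, forward 1.5 m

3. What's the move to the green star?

turn left 163°, forward 11.6 m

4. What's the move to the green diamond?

turn left 138°, forward 1.6 m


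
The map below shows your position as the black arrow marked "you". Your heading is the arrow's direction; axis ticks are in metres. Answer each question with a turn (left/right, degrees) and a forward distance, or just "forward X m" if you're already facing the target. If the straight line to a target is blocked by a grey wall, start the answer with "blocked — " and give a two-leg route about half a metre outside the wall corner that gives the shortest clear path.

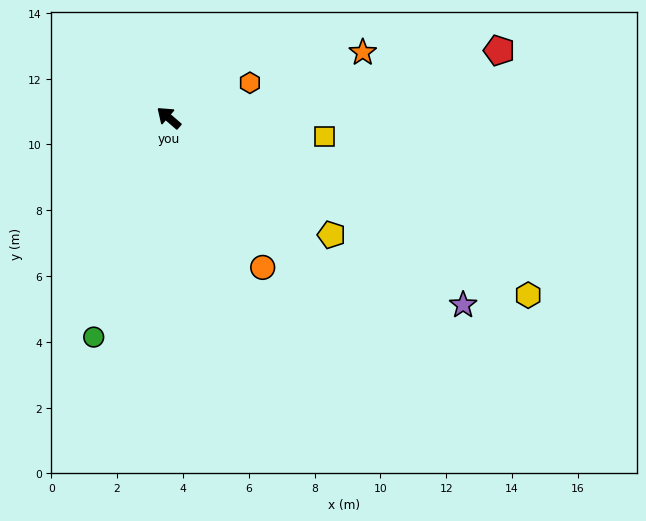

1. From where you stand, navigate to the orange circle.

turn left 163°, forward 5.4 m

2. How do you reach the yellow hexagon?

turn right 165°, forward 12.2 m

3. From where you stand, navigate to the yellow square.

turn right 146°, forward 4.8 m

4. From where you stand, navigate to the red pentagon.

turn right 128°, forward 10.2 m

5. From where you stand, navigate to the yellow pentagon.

turn right 175°, forward 6.1 m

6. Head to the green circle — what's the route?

turn left 112°, forward 7.0 m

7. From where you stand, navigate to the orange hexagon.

turn right 116°, forward 2.7 m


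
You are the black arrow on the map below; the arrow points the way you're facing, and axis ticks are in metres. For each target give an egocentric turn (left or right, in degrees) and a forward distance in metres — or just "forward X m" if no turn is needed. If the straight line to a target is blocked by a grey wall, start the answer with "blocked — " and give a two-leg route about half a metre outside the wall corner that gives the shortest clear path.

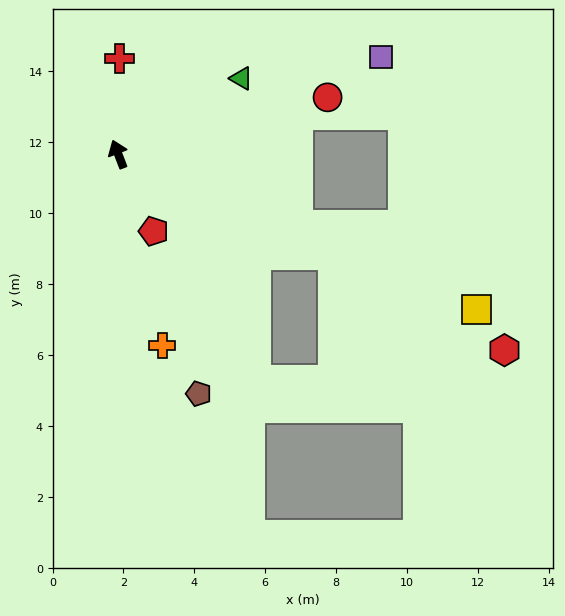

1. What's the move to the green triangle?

turn right 79°, forward 4.1 m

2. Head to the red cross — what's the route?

turn right 22°, forward 2.7 m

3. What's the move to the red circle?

turn right 96°, forward 6.1 m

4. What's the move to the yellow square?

turn right 135°, forward 11.0 m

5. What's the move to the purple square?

turn right 91°, forward 7.9 m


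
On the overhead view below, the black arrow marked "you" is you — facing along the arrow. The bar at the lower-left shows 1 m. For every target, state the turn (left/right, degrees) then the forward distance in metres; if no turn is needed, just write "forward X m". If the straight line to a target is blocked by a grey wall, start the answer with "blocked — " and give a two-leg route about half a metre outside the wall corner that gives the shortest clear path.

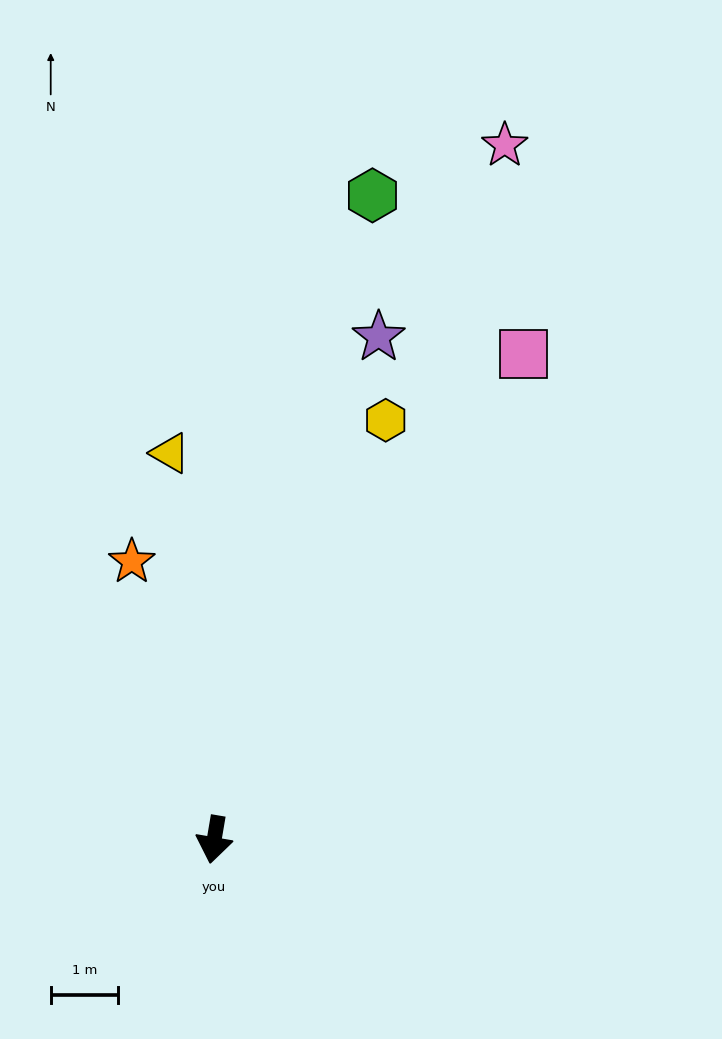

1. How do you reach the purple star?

turn left 172°, forward 7.9 m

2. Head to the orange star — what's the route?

turn right 154°, forward 4.3 m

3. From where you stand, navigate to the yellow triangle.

turn right 164°, forward 5.8 m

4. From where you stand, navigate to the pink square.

turn left 157°, forward 8.6 m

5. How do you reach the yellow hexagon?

turn left 167°, forward 6.8 m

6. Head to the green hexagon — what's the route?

turn left 176°, forward 9.9 m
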